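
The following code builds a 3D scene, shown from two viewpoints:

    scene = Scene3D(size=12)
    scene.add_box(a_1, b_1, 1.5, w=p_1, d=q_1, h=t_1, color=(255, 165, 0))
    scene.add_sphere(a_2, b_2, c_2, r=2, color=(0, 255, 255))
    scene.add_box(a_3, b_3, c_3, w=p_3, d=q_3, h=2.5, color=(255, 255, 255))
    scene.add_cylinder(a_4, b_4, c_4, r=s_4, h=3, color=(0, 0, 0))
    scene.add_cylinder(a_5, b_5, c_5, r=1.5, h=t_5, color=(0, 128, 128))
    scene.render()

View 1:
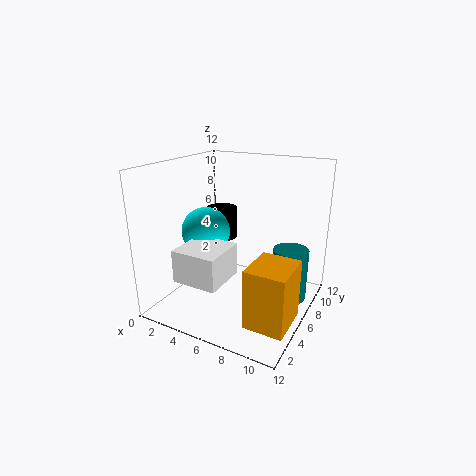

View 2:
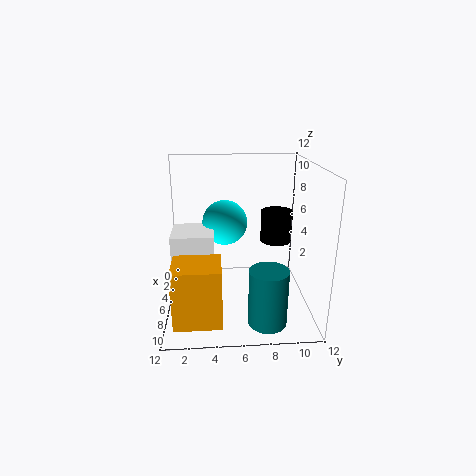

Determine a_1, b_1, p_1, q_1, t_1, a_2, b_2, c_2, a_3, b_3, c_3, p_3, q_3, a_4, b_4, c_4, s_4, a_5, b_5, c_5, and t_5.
a_1 = 9
b_1 = 1
p_1 = 3
q_1 = 3.5
t_1 = 4.5
a_2 = 3.5
b_2 = 5
c_2 = 6.5
a_3 = 3.5
b_3 = 0.5
c_3 = 4
p_3 = 3.5
q_3 = 3.5
a_4 = 2
b_4 = 10
c_4 = 4
s_4 = 1.5
a_5 = 10
b_5 = 8
c_5 = 0.5
t_5 = 4.5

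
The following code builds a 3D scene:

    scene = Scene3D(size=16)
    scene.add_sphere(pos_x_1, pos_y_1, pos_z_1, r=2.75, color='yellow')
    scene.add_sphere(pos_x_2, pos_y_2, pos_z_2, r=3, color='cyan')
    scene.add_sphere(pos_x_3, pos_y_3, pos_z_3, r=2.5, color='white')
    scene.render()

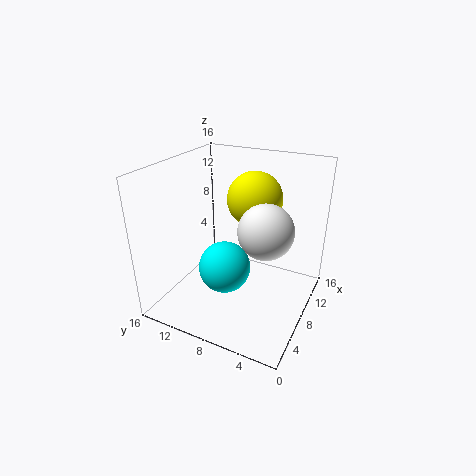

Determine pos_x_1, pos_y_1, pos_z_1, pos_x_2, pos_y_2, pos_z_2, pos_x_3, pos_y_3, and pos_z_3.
pos_x_1 = 7.25, pos_y_1 = 5.75, pos_z_1 = 13.25, pos_x_2 = 7.5, pos_y_2 = 9.5, pos_z_2 = 4, pos_x_3 = 3.5, pos_y_3 = 3, pos_z_3 = 12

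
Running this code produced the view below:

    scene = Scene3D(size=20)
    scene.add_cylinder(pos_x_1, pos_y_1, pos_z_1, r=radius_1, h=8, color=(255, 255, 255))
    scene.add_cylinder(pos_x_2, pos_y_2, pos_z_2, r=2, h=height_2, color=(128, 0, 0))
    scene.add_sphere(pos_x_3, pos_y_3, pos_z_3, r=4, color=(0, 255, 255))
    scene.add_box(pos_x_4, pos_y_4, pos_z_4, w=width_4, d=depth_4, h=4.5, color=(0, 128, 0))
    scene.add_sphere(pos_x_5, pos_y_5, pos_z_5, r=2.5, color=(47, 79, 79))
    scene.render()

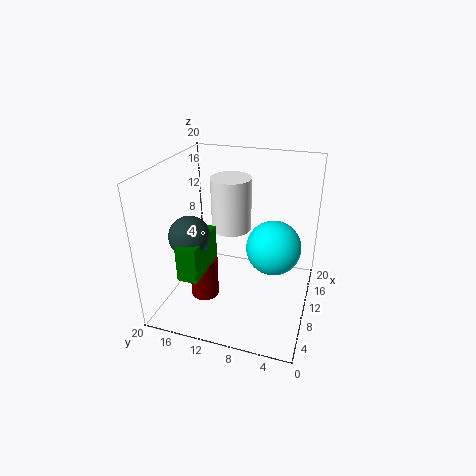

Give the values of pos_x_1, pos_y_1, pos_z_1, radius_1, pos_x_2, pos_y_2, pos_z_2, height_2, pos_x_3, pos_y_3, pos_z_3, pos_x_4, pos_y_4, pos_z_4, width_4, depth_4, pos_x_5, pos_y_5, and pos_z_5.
pos_x_1 = 14.5
pos_y_1 = 12.5
pos_z_1 = 9
radius_1 = 3
pos_x_2 = 8
pos_y_2 = 14.5
pos_z_2 = 1
height_2 = 6
pos_x_3 = 13
pos_y_3 = 5.5
pos_z_3 = 7.5
pos_x_4 = 0.5
pos_y_4 = 12
pos_z_4 = 8.5
width_4 = 6.5
depth_4 = 2.5
pos_x_5 = 3.5
pos_y_5 = 14
pos_z_5 = 13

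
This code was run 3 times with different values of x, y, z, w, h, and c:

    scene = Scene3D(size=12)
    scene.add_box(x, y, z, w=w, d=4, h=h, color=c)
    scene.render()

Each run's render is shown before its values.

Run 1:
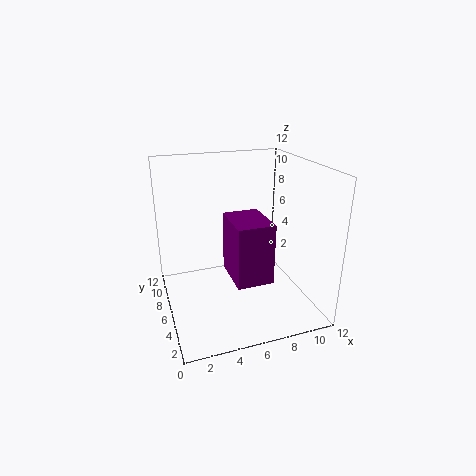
x = 5
y = 3
z = 3
w = 3
h = 5
c = 'purple'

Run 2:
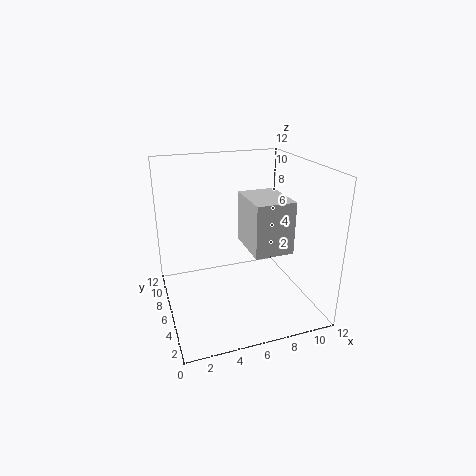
x = 6
y = 2
z = 6
w = 3
h = 4
c = 'lightgray'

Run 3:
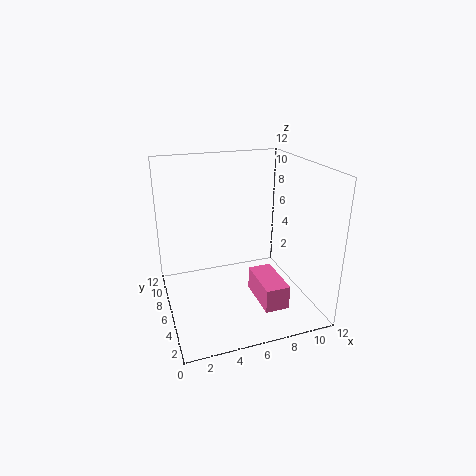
x = 7
y = 2
z = 1
w = 2
h = 2
c = 'hotpink'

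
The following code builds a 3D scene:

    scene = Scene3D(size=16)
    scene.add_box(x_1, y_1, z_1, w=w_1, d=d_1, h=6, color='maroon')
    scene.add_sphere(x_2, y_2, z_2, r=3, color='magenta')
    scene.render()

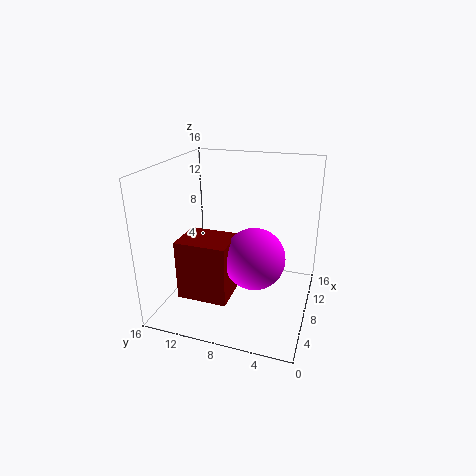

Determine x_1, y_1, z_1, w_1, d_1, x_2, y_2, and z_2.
x_1 = 1
y_1 = 7
z_1 = 4
w_1 = 4
d_1 = 5
x_2 = 4
y_2 = 5
z_2 = 8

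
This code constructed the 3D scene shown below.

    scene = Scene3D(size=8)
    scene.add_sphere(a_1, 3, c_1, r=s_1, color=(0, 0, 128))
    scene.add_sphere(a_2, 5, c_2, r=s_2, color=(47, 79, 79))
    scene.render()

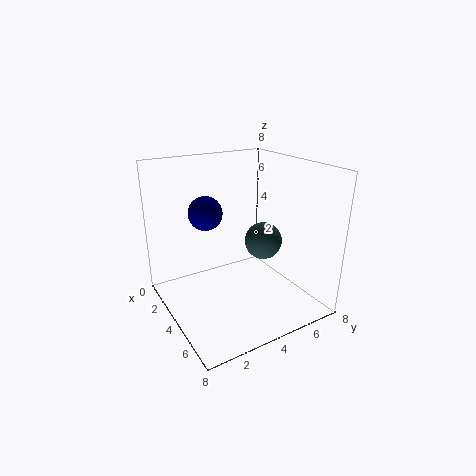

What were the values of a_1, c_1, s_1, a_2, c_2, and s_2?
a_1 = 2
c_1 = 5
s_1 = 1
a_2 = 5
c_2 = 4
s_2 = 1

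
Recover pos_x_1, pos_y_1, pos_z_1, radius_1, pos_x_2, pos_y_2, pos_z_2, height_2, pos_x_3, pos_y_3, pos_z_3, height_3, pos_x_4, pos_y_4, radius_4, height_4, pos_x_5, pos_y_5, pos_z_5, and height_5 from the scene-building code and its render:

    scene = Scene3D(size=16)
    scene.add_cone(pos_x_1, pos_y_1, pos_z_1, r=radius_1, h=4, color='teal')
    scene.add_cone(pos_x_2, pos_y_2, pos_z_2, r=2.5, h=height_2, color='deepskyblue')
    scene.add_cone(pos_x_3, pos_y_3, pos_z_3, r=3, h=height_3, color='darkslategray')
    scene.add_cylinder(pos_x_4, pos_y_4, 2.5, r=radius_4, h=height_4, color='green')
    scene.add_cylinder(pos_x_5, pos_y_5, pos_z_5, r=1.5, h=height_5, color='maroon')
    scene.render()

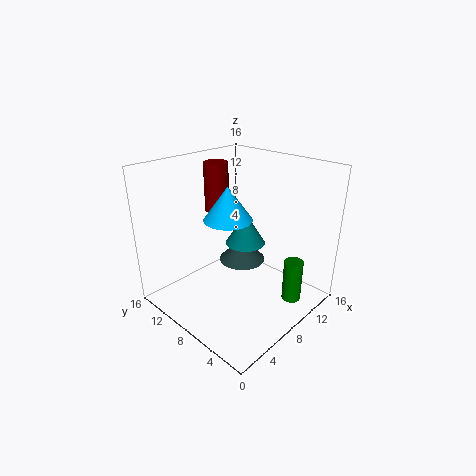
pos_x_1 = 12, pos_y_1 = 10.5, pos_z_1 = 5, radius_1 = 2.5, pos_x_2 = 6, pos_y_2 = 7.5, pos_z_2 = 11, height_2 = 3.5, pos_x_3 = 12.5, pos_y_3 = 11.5, pos_z_3 = 2, height_3 = 3, pos_x_4 = 9.5, pos_y_4 = 1.5, radius_4 = 1, height_4 = 4.5, pos_x_5 = 10.5, pos_y_5 = 14, pos_z_5 = 9, height_5 = 6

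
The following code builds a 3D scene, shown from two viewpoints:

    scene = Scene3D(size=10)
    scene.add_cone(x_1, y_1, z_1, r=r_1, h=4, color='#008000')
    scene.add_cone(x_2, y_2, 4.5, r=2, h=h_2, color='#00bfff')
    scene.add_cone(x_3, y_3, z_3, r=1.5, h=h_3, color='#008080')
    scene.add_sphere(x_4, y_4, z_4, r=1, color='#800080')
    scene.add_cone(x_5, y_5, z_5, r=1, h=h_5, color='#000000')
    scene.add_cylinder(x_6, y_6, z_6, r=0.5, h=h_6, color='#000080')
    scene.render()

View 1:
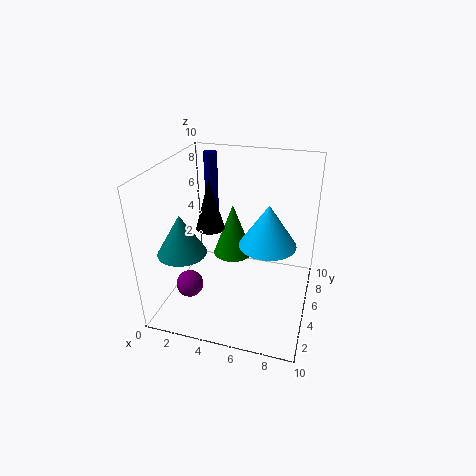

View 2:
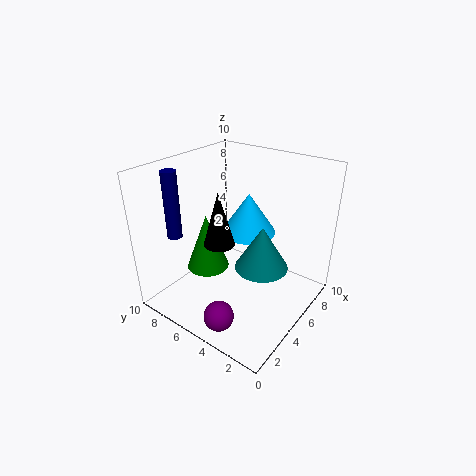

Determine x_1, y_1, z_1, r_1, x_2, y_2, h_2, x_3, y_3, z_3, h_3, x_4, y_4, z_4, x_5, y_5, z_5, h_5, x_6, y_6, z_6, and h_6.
x_1 = 4, y_1 = 7, z_1 = 2.5, r_1 = 1.5, x_2 = 7, y_2 = 5.5, h_2 = 3, x_3 = 2.5, y_3 = 1.5, z_3 = 5.5, h_3 = 2.5, x_4 = 1.5, y_4 = 4, z_4 = 1, x_5 = 3, y_5 = 5, z_5 = 5.5, h_5 = 3.5, x_6 = 2, y_6 = 8, z_6 = 5.5, h_6 = 4.5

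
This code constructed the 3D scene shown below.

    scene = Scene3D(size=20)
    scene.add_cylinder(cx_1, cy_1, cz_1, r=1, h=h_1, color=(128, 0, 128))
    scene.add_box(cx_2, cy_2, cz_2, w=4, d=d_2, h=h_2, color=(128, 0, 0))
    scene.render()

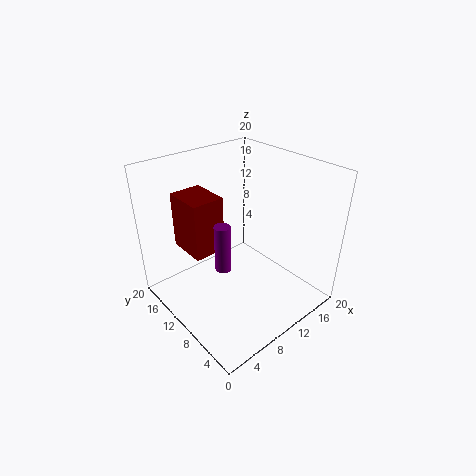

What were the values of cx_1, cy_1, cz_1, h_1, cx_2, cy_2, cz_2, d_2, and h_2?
cx_1 = 5; cy_1 = 7; cz_1 = 9; h_1 = 6; cx_2 = 2; cy_2 = 8; cz_2 = 11; d_2 = 5; h_2 = 7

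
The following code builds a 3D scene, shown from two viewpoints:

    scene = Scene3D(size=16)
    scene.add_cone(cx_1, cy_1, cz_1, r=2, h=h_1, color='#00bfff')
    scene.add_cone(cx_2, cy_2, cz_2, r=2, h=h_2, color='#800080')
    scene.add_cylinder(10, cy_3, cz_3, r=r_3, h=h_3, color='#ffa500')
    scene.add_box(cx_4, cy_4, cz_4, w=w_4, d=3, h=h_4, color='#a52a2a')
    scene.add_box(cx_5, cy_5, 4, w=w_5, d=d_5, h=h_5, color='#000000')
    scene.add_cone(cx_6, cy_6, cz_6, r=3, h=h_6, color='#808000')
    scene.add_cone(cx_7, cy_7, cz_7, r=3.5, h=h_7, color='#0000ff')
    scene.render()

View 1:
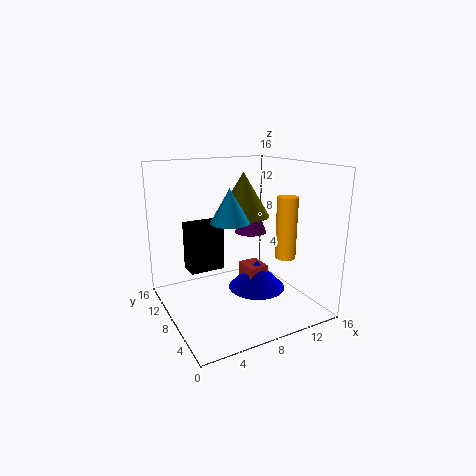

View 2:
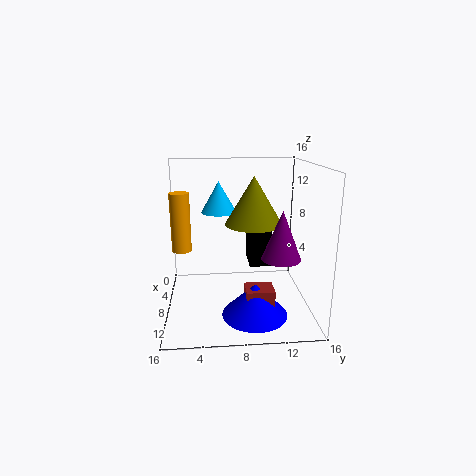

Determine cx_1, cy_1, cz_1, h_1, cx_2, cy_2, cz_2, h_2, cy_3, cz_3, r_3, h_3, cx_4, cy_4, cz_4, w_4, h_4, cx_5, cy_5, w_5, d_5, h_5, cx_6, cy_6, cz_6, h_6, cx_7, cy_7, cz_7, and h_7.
cx_1 = 6
cy_1 = 6
cz_1 = 10.5
h_1 = 3.5
cx_2 = 12
cy_2 = 12
cz_2 = 7
h_2 = 5
cy_3 = 2
cz_3 = 7.5
r_3 = 1
h_3 = 6
cx_4 = 10
cy_4 = 8.5
cz_4 = 0.5
w_4 = 2.5
h_4 = 3
cx_5 = 3
cy_5 = 9.5
w_5 = 4
d_5 = 2.5
h_5 = 5.5
cx_6 = 9.5
cy_6 = 9.5
cz_6 = 10
h_6 = 5
cx_7 = 11.5
cy_7 = 9.5
cz_7 = 0.5
h_7 = 3.5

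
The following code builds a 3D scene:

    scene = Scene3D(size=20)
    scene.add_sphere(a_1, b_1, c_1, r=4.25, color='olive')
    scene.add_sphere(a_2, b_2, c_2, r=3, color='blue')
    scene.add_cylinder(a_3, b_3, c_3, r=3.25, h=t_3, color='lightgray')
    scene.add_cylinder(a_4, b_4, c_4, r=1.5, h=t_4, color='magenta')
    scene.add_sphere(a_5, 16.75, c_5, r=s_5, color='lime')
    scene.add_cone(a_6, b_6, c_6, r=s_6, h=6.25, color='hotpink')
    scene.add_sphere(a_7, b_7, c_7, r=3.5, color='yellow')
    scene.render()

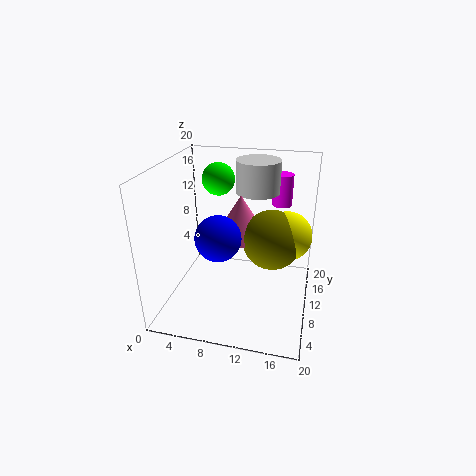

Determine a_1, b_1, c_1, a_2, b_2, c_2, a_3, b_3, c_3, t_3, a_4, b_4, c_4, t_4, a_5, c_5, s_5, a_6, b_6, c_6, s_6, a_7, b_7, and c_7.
a_1 = 14.5, b_1 = 12, c_1 = 9.25, a_2 = 8.25, b_2 = 6.5, c_2 = 11.5, a_3 = 11.5, b_3 = 16, c_3 = 14.75, t_3 = 4.75, a_4 = 15, b_4 = 17.5, c_4 = 12.5, t_4 = 4.75, a_5 = 5.25, c_5 = 16, s_5 = 2.5, a_6 = 9.75, b_6 = 12.75, c_6 = 9, s_6 = 3.75, a_7 = 16.5, b_7 = 12.75, c_7 = 9.75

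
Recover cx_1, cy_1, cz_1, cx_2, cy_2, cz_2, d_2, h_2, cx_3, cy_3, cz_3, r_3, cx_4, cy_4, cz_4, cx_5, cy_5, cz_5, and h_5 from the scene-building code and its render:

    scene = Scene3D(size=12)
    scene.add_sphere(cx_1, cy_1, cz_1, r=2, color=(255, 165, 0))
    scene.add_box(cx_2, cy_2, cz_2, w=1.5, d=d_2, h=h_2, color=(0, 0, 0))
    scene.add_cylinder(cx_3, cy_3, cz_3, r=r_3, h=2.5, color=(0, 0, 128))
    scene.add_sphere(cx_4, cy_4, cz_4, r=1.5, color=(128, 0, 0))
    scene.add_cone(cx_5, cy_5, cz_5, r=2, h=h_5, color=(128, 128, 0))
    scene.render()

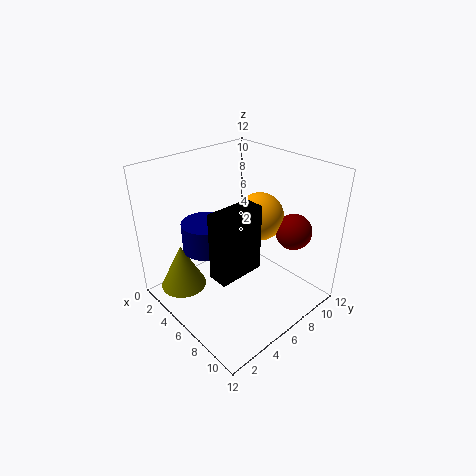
cx_1 = 6.5
cy_1 = 8
cz_1 = 7.5
cx_2 = 8
cy_2 = 1.5
cz_2 = 5.5
d_2 = 3.5
h_2 = 5
cx_3 = 3.5
cy_3 = 4.5
cz_3 = 4.5
r_3 = 2
cx_4 = 9
cy_4 = 9.5
cz_4 = 6.5
cx_5 = 2.5
cy_5 = 2.5
cz_5 = 1
h_5 = 4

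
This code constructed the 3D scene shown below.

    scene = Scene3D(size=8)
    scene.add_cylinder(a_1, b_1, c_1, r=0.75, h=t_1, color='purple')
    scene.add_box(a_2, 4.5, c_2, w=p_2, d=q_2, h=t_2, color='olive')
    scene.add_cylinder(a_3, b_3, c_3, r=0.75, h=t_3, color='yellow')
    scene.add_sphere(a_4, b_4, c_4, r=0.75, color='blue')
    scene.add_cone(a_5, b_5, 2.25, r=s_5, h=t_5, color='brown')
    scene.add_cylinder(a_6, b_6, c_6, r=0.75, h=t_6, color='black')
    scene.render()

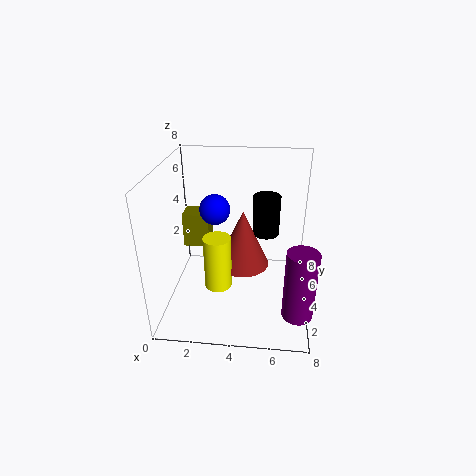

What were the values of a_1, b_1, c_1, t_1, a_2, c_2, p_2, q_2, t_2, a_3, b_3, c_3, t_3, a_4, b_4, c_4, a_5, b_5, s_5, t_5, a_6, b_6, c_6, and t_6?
a_1 = 7.25
b_1 = 0.75
c_1 = 1.75
t_1 = 3.5
a_2 = 0.75
c_2 = 3
p_2 = 1.5
q_2 = 1.25
t_2 = 2
a_3 = 3
b_3 = 3
c_3 = 1.5
t_3 = 3
a_4 = 3
b_4 = 2.75
c_4 = 6.25
a_5 = 4.25
b_5 = 4.25
s_5 = 1.5
t_5 = 3.25
a_6 = 5.5
b_6 = 4.75
c_6 = 4
t_6 = 2.25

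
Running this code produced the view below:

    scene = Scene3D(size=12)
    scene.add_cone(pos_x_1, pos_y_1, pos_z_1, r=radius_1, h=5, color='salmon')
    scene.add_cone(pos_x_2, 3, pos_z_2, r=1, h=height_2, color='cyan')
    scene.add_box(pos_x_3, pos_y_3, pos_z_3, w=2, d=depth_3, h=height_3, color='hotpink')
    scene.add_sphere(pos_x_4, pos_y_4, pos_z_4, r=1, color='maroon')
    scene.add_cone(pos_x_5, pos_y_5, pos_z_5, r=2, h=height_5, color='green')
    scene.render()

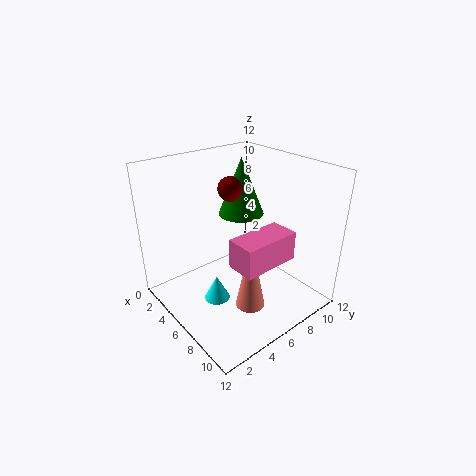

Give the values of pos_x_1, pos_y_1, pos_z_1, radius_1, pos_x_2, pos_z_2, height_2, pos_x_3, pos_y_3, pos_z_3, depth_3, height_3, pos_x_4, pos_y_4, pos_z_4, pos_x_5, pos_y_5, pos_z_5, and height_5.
pos_x_1 = 11; pos_y_1 = 3; pos_z_1 = 4; radius_1 = 1; pos_x_2 = 7; pos_z_2 = 2; height_2 = 2; pos_x_3 = 10; pos_y_3 = 2; pos_z_3 = 7; depth_3 = 4; height_3 = 2; pos_x_4 = 5; pos_y_4 = 6; pos_z_4 = 10; pos_x_5 = 4; pos_y_5 = 8; pos_z_5 = 7; height_5 = 5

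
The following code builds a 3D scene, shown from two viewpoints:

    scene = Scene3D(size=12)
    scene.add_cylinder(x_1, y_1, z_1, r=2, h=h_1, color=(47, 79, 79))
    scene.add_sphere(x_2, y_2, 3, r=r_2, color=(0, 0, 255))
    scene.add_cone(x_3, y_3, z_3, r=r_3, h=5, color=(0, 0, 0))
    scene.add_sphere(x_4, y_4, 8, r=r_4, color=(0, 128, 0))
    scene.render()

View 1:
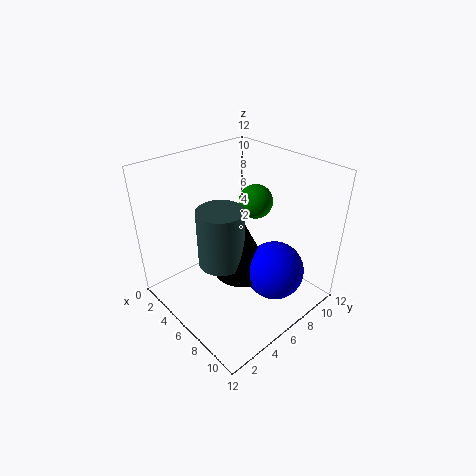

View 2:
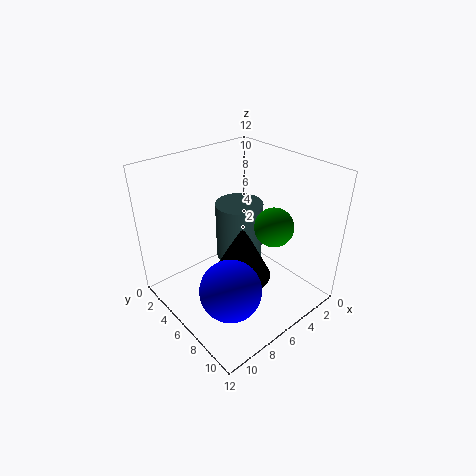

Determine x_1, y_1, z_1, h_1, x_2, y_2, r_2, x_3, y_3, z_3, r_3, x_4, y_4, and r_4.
x_1 = 5, y_1 = 5, z_1 = 3.5, h_1 = 5, x_2 = 8.5, y_2 = 8, r_2 = 2.5, x_3 = 6, y_3 = 6.5, z_3 = 2.5, r_3 = 2.5, x_4 = 5, y_4 = 9, r_4 = 1.5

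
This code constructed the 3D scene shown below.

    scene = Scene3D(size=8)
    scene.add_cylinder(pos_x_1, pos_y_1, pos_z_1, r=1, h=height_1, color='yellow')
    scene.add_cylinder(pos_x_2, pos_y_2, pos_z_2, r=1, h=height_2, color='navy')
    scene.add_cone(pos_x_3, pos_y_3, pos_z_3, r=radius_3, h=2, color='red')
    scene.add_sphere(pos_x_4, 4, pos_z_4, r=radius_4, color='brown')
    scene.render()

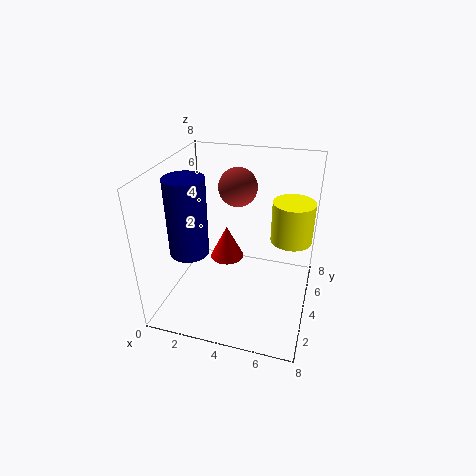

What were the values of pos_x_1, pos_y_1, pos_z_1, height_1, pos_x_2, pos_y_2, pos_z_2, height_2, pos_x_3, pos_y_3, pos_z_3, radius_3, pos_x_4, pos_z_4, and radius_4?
pos_x_1 = 7, pos_y_1 = 3, pos_z_1 = 5, height_1 = 2, pos_x_2 = 2, pos_y_2 = 2, pos_z_2 = 4, height_2 = 4, pos_x_3 = 3, pos_y_3 = 5, pos_z_3 = 2, radius_3 = 1, pos_x_4 = 4, pos_z_4 = 7, radius_4 = 1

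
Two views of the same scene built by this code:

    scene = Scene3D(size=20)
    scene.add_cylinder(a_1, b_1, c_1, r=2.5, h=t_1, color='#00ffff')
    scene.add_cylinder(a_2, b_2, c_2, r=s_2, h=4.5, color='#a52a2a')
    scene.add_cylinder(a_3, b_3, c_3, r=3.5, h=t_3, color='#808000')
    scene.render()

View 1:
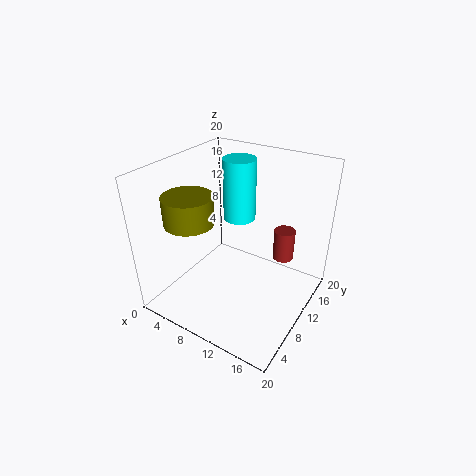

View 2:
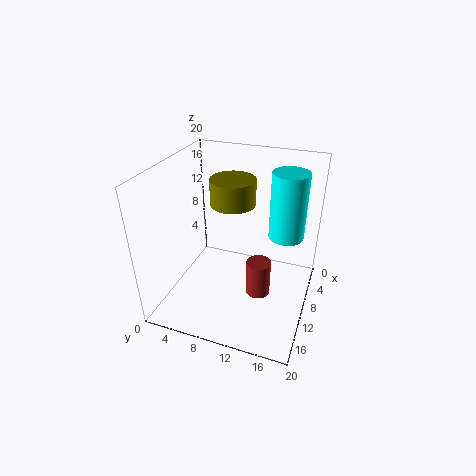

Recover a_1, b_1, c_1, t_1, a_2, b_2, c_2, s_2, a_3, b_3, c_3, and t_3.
a_1 = 6.5; b_1 = 16; c_1 = 9.5; t_1 = 9.5; a_2 = 15; b_2 = 14.5; c_2 = 6; s_2 = 1.5; a_3 = 4; b_3 = 7; c_3 = 12; t_3 = 4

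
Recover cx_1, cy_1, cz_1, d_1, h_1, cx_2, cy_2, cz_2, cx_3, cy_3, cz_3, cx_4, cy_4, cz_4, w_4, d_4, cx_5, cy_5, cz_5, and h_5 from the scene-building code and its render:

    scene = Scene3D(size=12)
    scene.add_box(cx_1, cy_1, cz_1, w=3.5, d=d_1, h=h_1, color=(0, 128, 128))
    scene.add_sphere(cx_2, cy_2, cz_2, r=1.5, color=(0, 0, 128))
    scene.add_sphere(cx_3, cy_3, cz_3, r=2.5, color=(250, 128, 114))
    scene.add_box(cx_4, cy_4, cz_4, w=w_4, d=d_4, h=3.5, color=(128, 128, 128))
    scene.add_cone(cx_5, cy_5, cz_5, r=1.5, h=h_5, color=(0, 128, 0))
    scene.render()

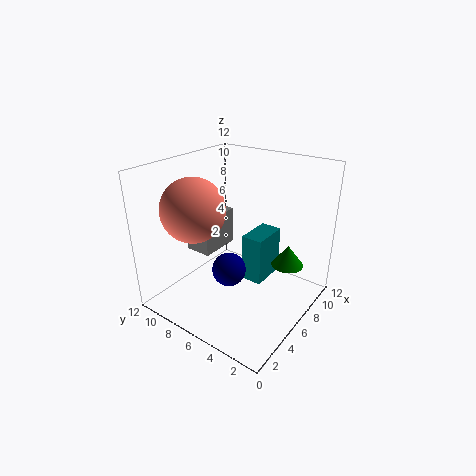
cx_1 = 8; cy_1 = 5; cz_1 = 0.5; d_1 = 2; h_1 = 4.5; cx_2 = 6; cy_2 = 7; cz_2 = 2.5; cx_3 = 3; cy_3 = 8; cz_3 = 9; cx_4 = 6; cy_4 = 9.5; cz_4 = 3; w_4 = 4; d_4 = 2.5; cx_5 = 10.5; cy_5 = 3.5; cz_5 = 2; h_5 = 2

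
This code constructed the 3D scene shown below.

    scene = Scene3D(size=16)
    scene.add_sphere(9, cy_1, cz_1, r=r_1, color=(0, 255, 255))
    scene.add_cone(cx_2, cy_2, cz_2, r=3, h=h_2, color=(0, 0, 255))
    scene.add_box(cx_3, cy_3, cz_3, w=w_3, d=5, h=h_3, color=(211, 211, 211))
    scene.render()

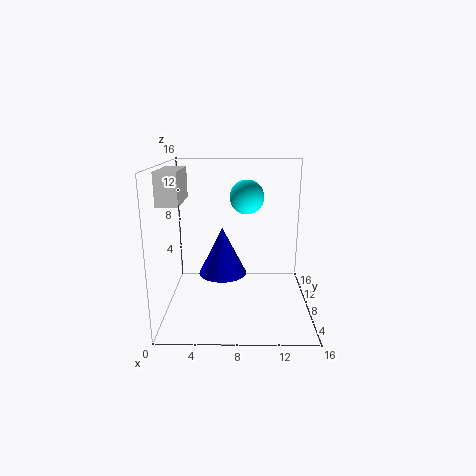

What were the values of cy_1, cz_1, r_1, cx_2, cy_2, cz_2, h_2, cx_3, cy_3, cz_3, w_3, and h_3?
cy_1 = 11; cz_1 = 12; r_1 = 2; cx_2 = 6; cy_2 = 12; cz_2 = 2; h_2 = 6; cx_3 = 1; cy_3 = 1; cz_3 = 13; w_3 = 2; h_3 = 3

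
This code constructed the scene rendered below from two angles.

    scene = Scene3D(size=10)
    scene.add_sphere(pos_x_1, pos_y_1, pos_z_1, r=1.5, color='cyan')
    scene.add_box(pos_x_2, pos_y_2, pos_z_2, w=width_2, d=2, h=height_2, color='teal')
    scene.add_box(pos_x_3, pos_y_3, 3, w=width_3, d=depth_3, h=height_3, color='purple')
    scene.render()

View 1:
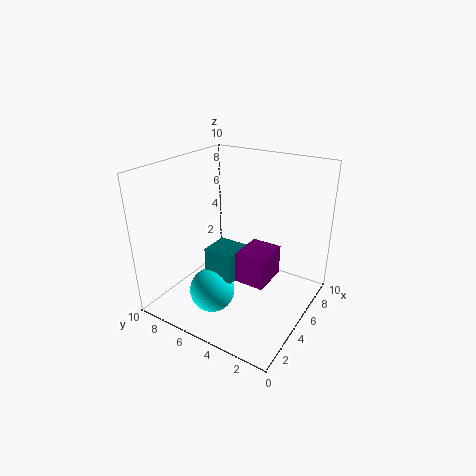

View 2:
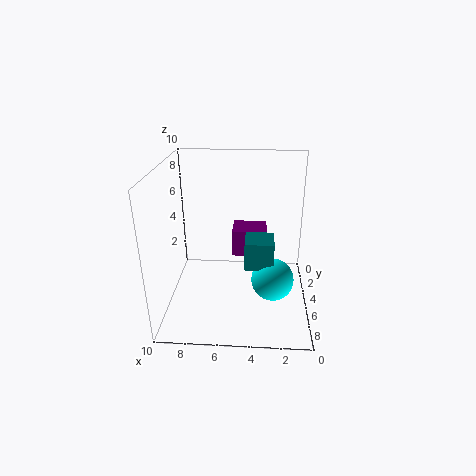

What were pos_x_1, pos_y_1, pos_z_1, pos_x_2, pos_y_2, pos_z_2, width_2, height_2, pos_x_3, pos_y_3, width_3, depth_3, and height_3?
pos_x_1 = 2.5, pos_y_1 = 5.5, pos_z_1 = 2, pos_x_2 = 2.5, pos_y_2 = 4, pos_z_2 = 3, width_2 = 2, height_2 = 2, pos_x_3 = 3, pos_y_3 = 2, width_3 = 2.5, depth_3 = 2, height_3 = 2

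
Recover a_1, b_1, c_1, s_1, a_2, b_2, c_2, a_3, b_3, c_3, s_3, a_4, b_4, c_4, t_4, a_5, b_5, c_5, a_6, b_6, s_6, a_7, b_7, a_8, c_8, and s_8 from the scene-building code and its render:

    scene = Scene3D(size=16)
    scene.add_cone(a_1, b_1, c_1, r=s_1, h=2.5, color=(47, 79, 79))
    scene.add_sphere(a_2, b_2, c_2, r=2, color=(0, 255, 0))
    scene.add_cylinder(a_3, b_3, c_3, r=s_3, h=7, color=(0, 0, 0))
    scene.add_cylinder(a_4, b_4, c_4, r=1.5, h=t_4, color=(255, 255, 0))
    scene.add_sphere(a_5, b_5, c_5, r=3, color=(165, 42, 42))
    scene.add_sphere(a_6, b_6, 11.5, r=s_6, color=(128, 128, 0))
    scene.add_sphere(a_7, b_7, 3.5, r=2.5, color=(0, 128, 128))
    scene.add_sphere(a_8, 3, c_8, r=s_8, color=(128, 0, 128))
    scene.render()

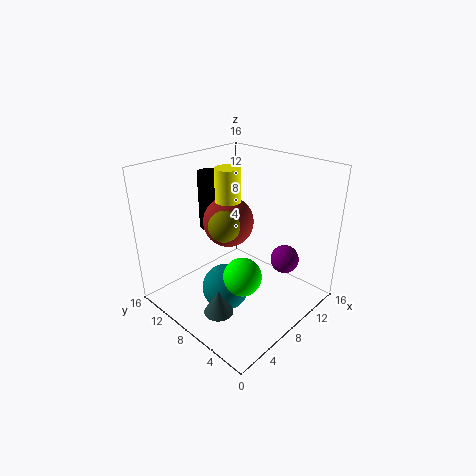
a_1 = 2.5, b_1 = 5.5, c_1 = 2.5, s_1 = 1.5, a_2 = 5.5, b_2 = 5, c_2 = 5.5, a_3 = 9.5, b_3 = 14, c_3 = 7, s_3 = 1.5, a_4 = 9.5, b_4 = 11, c_4 = 9.5, t_4 = 5.5, a_5 = 9.5, b_5 = 11, c_5 = 8.5, a_6 = 4, b_6 = 6, s_6 = 1.5, a_7 = 5, b_7 = 7, a_8 = 10, c_8 = 6.5, s_8 = 1.5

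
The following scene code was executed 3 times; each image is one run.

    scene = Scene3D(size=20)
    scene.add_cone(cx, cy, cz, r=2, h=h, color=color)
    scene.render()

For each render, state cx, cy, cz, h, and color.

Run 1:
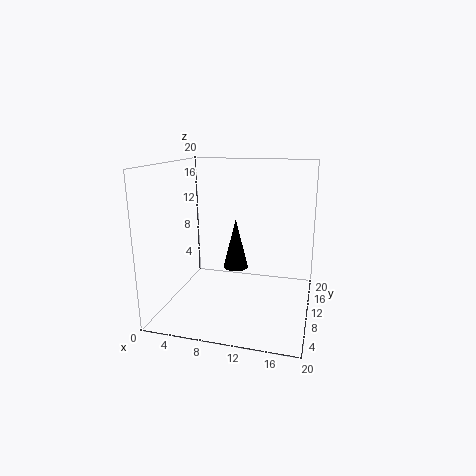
cx = 8; cy = 16; cz = 3; h = 8; color = 'black'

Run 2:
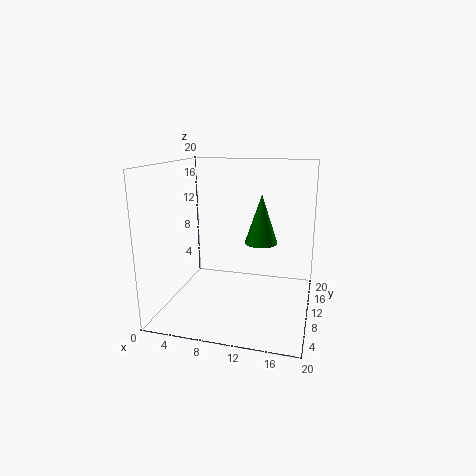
cx = 14; cy = 6; cz = 11; h = 6; color = 'green'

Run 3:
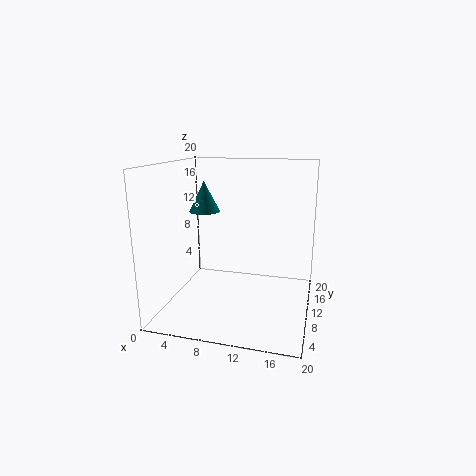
cx = 6; cy = 8; cz = 14; h = 4; color = 'teal'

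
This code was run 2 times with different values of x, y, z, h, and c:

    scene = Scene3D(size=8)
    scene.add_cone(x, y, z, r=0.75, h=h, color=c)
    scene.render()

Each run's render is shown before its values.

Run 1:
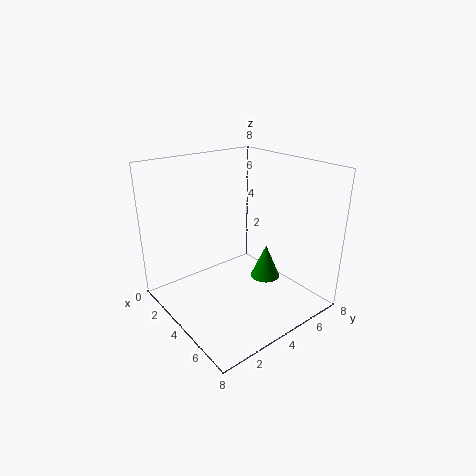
x = 6, y = 4.25, z = 2.5, h = 1.75, c = 'green'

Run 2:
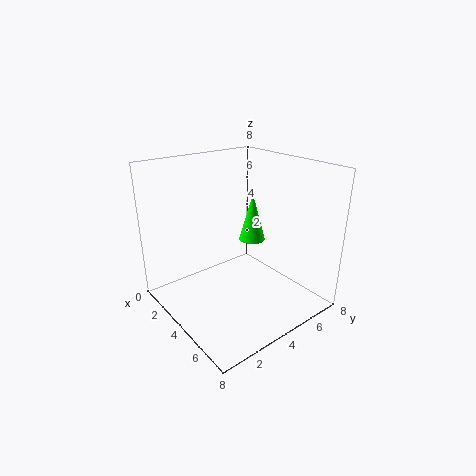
x = 3.75, y = 5.25, z = 3.5, h = 2.75, c = 'lime'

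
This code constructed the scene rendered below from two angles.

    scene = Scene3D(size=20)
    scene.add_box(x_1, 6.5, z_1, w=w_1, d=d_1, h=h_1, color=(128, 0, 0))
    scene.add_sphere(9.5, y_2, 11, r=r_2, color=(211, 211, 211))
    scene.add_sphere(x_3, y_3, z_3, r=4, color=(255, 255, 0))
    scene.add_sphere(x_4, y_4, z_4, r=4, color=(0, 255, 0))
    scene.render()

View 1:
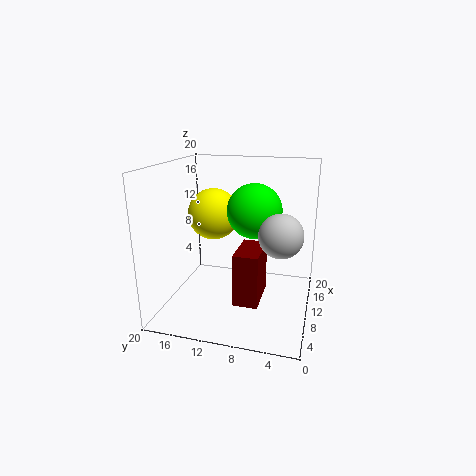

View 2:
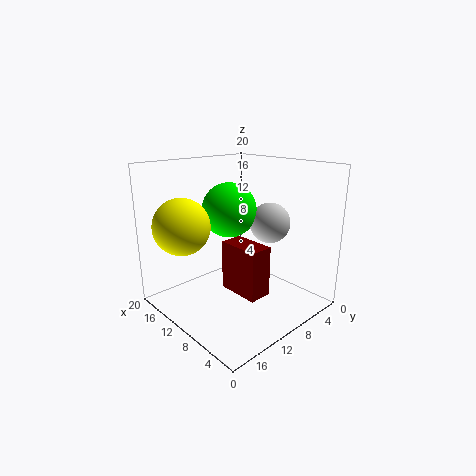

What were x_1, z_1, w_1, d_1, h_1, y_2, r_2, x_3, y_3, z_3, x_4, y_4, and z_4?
x_1 = 7
z_1 = 1
w_1 = 6.5
d_1 = 3.5
h_1 = 7.5
y_2 = 4
r_2 = 3
x_3 = 15.5
y_3 = 15.5
z_3 = 11.5
x_4 = 13.5
y_4 = 8.5
z_4 = 13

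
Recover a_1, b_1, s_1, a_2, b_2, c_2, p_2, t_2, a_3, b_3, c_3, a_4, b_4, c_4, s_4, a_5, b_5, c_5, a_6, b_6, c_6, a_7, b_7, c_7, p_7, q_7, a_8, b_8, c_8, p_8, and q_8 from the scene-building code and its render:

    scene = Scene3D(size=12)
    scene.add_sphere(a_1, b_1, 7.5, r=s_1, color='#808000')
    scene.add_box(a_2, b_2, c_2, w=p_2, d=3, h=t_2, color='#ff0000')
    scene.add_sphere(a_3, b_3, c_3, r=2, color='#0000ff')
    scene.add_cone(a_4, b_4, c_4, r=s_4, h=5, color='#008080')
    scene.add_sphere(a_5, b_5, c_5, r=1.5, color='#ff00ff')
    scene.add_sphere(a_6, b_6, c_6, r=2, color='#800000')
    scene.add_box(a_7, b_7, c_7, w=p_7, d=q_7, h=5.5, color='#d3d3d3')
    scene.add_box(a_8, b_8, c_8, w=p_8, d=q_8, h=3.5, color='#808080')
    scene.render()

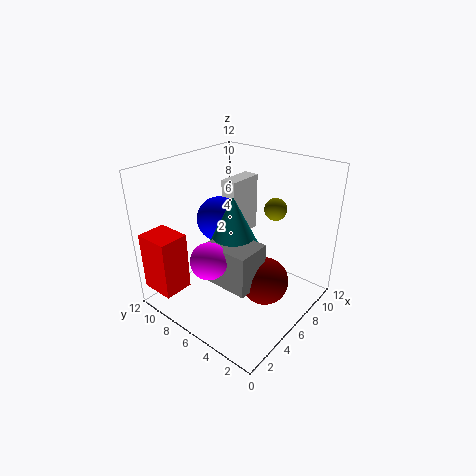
a_1 = 10; b_1 = 5; s_1 = 1; a_2 = 0.5; b_2 = 9; c_2 = 1.5; p_2 = 2.5; t_2 = 5; a_3 = 7; b_3 = 9; c_3 = 6.5; a_4 = 6; b_4 = 6.5; c_4 = 4.5; s_4 = 2.5; a_5 = 3; b_5 = 6.5; c_5 = 5; a_6 = 6.5; b_6 = 3.5; c_6 = 2.5; a_7 = 8.5; b_7 = 8.5; c_7 = 4; p_7 = 3.5; q_7 = 1.5; a_8 = 3.5; b_8 = 3.5; c_8 = 2.5; p_8 = 3; q_8 = 4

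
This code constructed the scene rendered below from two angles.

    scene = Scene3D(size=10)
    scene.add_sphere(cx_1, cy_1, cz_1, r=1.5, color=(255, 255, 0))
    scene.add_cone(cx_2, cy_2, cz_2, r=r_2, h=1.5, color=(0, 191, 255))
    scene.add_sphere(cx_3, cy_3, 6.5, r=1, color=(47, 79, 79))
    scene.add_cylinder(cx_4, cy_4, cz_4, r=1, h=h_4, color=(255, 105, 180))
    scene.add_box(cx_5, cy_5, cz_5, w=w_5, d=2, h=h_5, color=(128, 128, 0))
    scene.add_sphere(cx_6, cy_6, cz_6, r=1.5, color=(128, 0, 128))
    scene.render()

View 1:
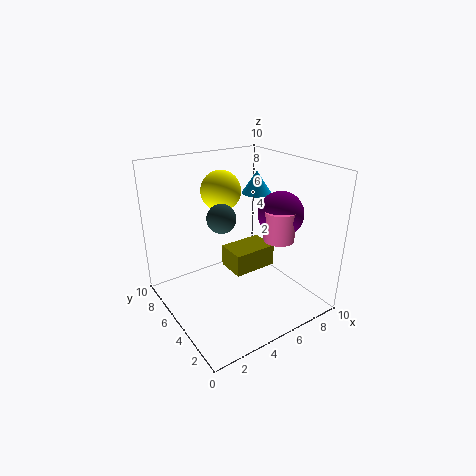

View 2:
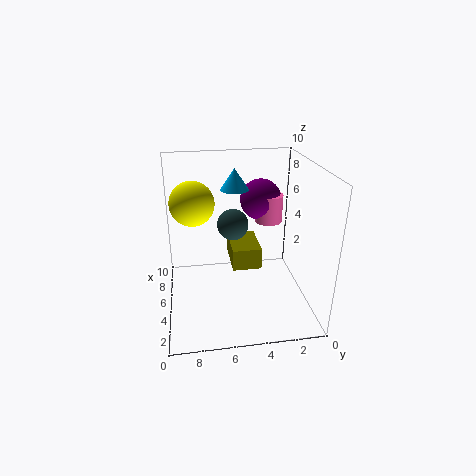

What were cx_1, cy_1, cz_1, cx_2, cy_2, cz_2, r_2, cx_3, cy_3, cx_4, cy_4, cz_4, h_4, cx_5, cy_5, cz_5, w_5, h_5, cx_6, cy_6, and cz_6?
cx_1 = 5.5
cy_1 = 8
cz_1 = 7.5
cx_2 = 6.5
cy_2 = 5
cz_2 = 8
r_2 = 1
cx_3 = 4
cy_3 = 5.5
cx_4 = 6.5
cy_4 = 2.5
cz_4 = 5.5
h_4 = 2
cx_5 = 4
cy_5 = 3.5
cz_5 = 3
w_5 = 3
h_5 = 1.5
cx_6 = 7
cy_6 = 3
cz_6 = 7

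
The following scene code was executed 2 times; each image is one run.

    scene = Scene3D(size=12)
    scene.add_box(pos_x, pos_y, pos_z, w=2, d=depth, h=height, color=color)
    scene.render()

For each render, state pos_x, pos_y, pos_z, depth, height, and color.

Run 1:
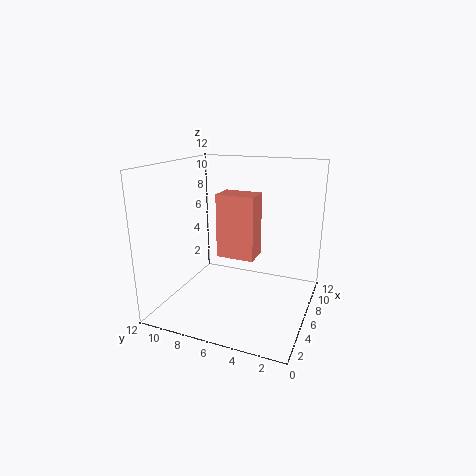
pos_x = 4; pos_y = 4; pos_z = 5; depth = 3; height = 5; color = 'salmon'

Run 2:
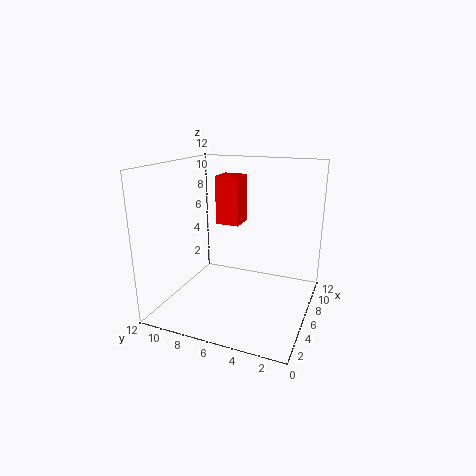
pos_x = 6; pos_y = 6; pos_z = 7; depth = 2; height = 4; color = 'red'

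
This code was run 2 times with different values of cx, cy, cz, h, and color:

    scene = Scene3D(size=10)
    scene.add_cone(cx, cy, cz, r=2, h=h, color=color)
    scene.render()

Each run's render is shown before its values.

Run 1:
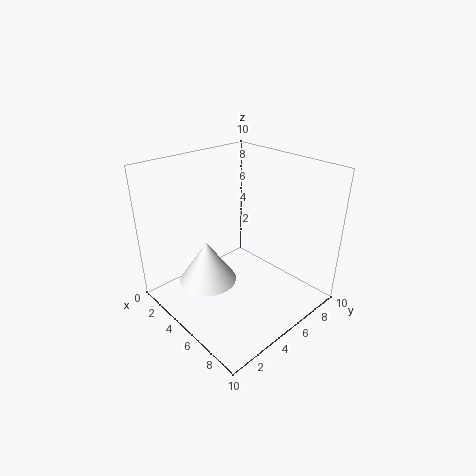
cx = 4, cy = 3, cz = 2, h = 3, color = 'white'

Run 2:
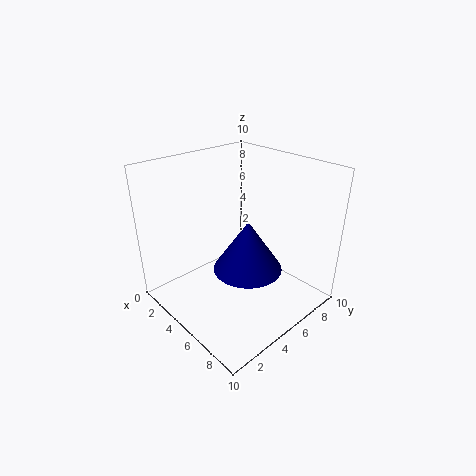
cx = 8, cy = 3, cz = 5, h = 3, color = 'navy'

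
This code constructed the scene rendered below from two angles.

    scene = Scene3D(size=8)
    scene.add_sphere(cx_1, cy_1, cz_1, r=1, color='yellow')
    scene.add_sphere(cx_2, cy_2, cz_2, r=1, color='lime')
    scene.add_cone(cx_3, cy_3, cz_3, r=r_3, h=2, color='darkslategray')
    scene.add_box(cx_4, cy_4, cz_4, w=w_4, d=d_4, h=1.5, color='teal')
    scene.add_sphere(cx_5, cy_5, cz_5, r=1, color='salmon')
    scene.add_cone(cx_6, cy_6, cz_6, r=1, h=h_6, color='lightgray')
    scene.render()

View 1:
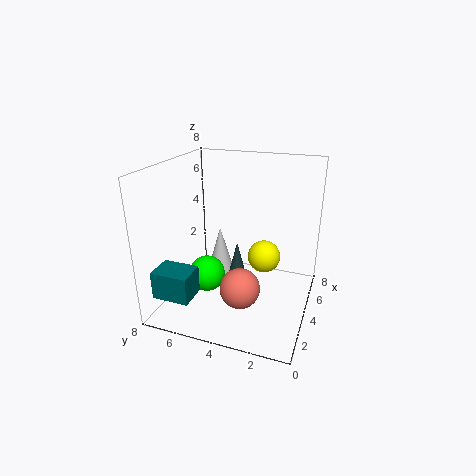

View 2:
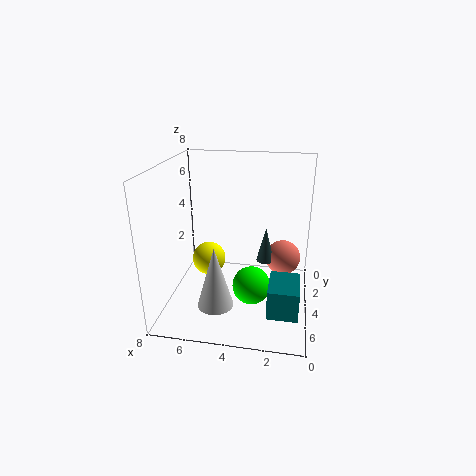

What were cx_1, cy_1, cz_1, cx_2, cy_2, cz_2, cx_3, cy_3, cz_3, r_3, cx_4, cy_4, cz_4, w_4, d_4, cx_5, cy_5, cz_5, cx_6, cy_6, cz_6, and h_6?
cx_1 = 6; cy_1 = 3; cz_1 = 2; cx_2 = 3; cy_2 = 5.5; cz_2 = 2; cx_3 = 2.5; cy_3 = 3.5; cz_3 = 2.5; r_3 = 0.5; cx_4 = 0.5; cy_4 = 5.5; cz_4 = 1.5; w_4 = 1.5; d_4 = 2; cx_5 = 1.5; cy_5 = 3; cz_5 = 2.5; cx_6 = 5; cy_6 = 5.5; cz_6 = 0.5; h_6 = 3.5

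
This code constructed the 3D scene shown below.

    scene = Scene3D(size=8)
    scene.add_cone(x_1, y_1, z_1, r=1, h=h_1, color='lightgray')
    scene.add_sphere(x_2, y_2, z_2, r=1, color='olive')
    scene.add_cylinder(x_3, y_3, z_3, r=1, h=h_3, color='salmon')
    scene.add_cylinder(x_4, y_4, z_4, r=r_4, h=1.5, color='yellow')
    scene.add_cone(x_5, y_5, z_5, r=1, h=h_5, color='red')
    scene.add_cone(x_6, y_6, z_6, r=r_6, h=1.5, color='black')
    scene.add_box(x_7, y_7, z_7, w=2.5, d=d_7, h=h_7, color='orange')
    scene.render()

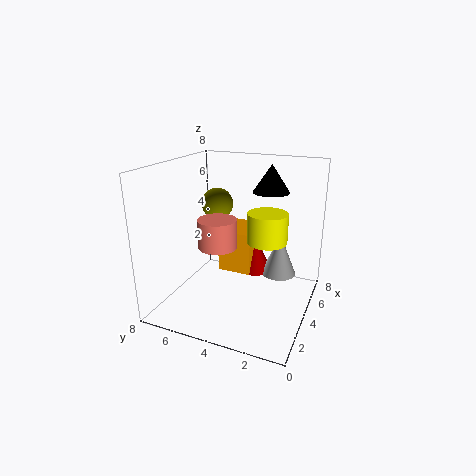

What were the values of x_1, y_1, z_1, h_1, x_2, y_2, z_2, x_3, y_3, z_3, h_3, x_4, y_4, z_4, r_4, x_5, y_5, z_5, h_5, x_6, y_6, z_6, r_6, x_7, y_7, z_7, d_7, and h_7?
x_1 = 5.5
y_1 = 2
z_1 = 1.5
h_1 = 2.5
x_2 = 6.5
y_2 = 6.5
z_2 = 5
x_3 = 2.5
y_3 = 4.5
z_3 = 4
h_3 = 1.5
x_4 = 3
y_4 = 2
z_4 = 4.5
r_4 = 1
x_5 = 5.5
y_5 = 3.5
z_5 = 1.5
h_5 = 2
x_6 = 5
y_6 = 2.5
z_6 = 6.5
r_6 = 1
x_7 = 4.5
y_7 = 3.5
z_7 = 1.5
d_7 = 2
h_7 = 2.5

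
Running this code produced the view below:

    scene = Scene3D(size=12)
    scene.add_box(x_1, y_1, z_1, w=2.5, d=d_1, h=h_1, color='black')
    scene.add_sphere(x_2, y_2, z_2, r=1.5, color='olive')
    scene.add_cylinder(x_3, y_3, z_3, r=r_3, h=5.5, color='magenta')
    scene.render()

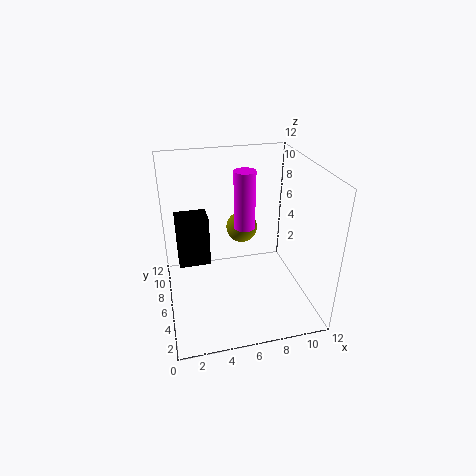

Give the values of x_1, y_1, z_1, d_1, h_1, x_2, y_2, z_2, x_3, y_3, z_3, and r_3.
x_1 = 1, y_1 = 5, z_1 = 4.5, d_1 = 2, h_1 = 4, x_2 = 7.5, y_2 = 10.5, z_2 = 4.5, x_3 = 7.5, y_3 = 9.5, z_3 = 5, r_3 = 1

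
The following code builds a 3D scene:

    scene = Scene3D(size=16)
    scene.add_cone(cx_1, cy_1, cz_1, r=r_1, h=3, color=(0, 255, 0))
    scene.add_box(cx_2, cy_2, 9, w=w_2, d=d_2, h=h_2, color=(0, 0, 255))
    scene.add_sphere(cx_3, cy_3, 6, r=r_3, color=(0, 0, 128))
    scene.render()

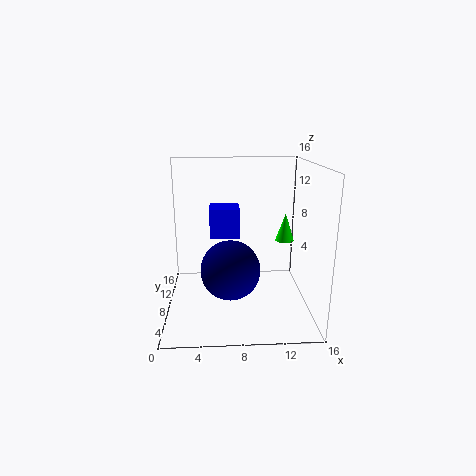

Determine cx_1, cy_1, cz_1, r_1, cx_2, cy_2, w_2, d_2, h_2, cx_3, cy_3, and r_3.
cx_1 = 13, cy_1 = 7, cz_1 = 8, r_1 = 1, cx_2 = 5, cy_2 = 5, w_2 = 3, d_2 = 3, h_2 = 3, cx_3 = 7, cy_3 = 4, r_3 = 3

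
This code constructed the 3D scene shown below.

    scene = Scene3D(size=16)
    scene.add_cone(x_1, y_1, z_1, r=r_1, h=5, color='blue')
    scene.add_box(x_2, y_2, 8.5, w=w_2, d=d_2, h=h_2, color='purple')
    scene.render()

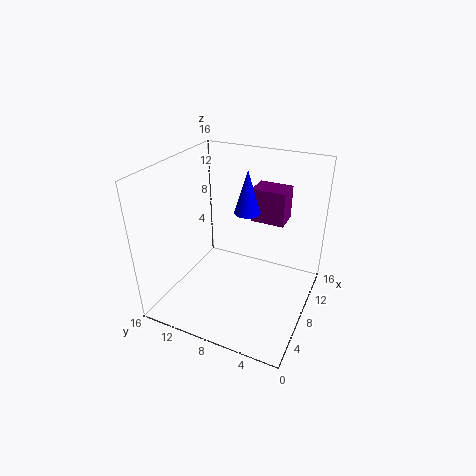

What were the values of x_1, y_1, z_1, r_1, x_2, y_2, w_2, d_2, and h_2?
x_1 = 10.5; y_1 = 8; z_1 = 10; r_1 = 1.5; x_2 = 11.5; y_2 = 4; w_2 = 3; d_2 = 4; h_2 = 4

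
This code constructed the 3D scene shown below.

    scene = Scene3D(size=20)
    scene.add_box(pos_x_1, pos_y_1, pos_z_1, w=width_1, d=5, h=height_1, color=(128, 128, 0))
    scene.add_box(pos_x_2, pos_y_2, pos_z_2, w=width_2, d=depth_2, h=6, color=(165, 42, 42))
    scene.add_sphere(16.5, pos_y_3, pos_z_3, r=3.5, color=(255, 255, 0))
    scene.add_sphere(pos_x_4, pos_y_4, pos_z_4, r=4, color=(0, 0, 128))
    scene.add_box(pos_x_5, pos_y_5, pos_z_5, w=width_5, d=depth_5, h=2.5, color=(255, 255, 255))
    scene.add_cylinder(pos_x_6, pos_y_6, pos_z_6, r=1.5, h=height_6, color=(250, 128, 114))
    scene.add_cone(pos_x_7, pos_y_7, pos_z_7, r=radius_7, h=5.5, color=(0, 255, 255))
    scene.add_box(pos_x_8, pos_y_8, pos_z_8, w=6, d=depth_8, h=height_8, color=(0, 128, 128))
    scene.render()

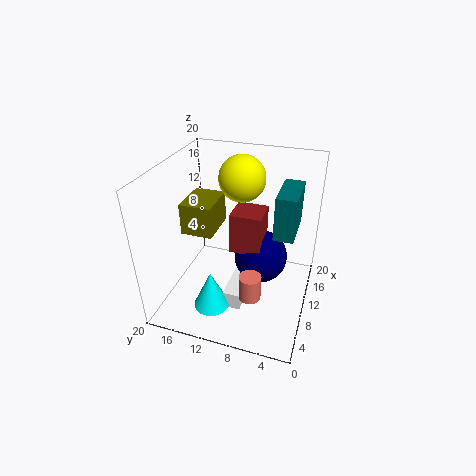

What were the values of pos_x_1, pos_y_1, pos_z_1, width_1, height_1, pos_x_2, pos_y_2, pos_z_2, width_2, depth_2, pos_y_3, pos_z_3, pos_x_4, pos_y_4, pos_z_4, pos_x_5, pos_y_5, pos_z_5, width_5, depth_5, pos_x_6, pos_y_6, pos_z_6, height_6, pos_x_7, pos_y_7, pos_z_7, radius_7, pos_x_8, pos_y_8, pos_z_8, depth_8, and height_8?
pos_x_1 = 12, pos_y_1 = 15, pos_z_1 = 7.5, width_1 = 6.5, height_1 = 5, pos_x_2 = 10.5, pos_y_2 = 7, pos_z_2 = 7, width_2 = 4.5, depth_2 = 4.5, pos_y_3 = 11.5, pos_z_3 = 16, pos_x_4 = 13.5, pos_y_4 = 7.5, pos_z_4 = 5, pos_x_5 = 6, pos_y_5 = 8.5, pos_z_5 = 0.5, width_5 = 6, depth_5 = 2.5, pos_x_6 = 6, pos_y_6 = 7, pos_z_6 = 3.5, height_6 = 3.5, pos_x_7 = 5.5, pos_y_7 = 12.5, pos_z_7 = 1, radius_7 = 2.5, pos_x_8 = 6.5, pos_y_8 = 2, pos_z_8 = 13, depth_8 = 2.5, height_8 = 5.5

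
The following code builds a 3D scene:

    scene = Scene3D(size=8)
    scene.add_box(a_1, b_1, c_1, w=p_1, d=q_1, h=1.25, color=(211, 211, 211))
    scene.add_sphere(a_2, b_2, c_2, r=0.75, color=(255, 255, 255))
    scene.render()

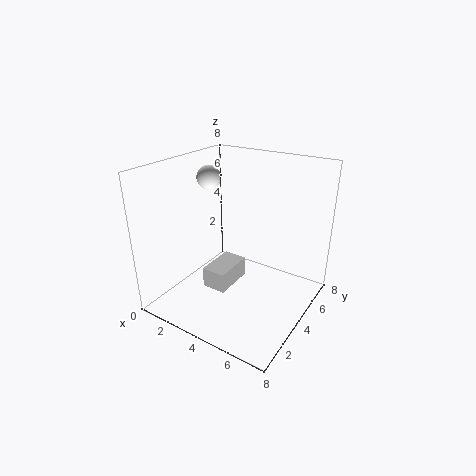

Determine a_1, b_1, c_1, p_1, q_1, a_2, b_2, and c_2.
a_1 = 1.75
b_1 = 3.5
c_1 = 0.25
p_1 = 1.5
q_1 = 2.5
a_2 = 0.75
b_2 = 5.75
c_2 = 6.5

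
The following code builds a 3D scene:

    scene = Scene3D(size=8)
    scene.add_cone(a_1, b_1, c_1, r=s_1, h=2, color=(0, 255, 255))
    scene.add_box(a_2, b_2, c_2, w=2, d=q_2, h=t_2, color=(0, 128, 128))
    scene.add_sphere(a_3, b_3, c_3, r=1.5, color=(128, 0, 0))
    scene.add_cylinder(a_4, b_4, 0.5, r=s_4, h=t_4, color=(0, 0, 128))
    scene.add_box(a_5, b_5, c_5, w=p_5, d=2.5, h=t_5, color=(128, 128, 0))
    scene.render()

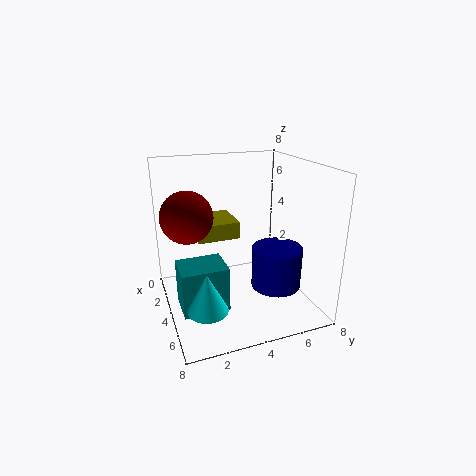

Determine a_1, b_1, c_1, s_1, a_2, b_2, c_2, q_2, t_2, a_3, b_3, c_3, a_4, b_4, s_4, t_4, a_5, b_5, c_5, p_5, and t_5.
a_1 = 6.5; b_1 = 1.5; c_1 = 1.5; s_1 = 1; a_2 = 3.5; b_2 = 0.5; c_2 = 0.5; q_2 = 2.5; t_2 = 2.5; a_3 = 2.5; b_3 = 1.5; c_3 = 5; a_4 = 4; b_4 = 6.5; s_4 = 1.5; t_4 = 2.5; a_5 = 0.5; b_5 = 2; c_5 = 3.5; p_5 = 2.5; t_5 = 1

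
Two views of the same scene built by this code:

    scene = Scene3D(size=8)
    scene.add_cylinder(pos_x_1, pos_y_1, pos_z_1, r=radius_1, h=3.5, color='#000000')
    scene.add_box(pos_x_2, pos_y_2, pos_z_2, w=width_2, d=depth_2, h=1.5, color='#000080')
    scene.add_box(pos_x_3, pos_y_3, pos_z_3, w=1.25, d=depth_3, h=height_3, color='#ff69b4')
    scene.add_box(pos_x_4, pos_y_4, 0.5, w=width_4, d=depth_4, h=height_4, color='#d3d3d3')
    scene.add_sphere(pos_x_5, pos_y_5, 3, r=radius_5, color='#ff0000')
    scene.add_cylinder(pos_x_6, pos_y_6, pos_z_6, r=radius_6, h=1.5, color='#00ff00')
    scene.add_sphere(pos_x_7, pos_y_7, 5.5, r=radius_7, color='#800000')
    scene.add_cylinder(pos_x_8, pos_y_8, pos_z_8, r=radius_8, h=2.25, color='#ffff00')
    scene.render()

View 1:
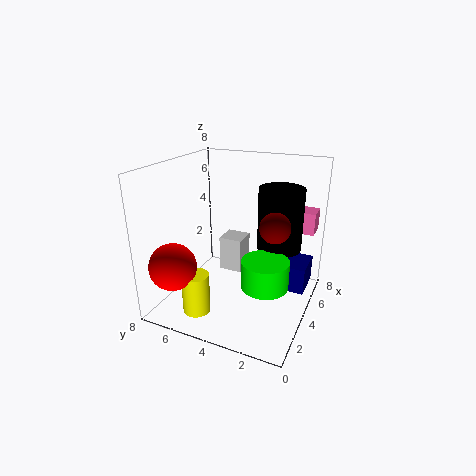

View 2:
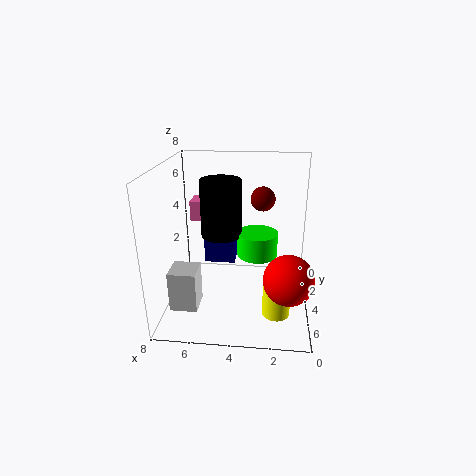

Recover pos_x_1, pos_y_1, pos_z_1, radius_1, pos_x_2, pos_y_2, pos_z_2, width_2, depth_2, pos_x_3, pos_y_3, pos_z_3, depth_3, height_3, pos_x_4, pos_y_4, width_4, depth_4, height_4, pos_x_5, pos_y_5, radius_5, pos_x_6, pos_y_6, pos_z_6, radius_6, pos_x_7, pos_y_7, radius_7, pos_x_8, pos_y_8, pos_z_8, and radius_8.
pos_x_1 = 5.25
pos_y_1 = 2
pos_z_1 = 3.25
radius_1 = 1.25
pos_x_2 = 4.5
pos_y_2 = 0.25
pos_z_2 = 1
width_2 = 2
depth_2 = 1.25
pos_x_3 = 6
pos_y_3 = 0.25
pos_z_3 = 4
depth_3 = 1.5
height_3 = 1.25
pos_x_4 = 6
pos_y_4 = 4.75
width_4 = 1.5
depth_4 = 1.5
height_4 = 2.25
pos_x_5 = 1.25
pos_y_5 = 6.5
radius_5 = 1.25
pos_x_6 = 3
pos_y_6 = 2
pos_z_6 = 2
radius_6 = 1.25
pos_x_7 = 2.75
pos_y_7 = 1.5
radius_7 = 0.75
pos_x_8 = 1.75
pos_y_8 = 5.5
pos_z_8 = 0.25
radius_8 = 0.75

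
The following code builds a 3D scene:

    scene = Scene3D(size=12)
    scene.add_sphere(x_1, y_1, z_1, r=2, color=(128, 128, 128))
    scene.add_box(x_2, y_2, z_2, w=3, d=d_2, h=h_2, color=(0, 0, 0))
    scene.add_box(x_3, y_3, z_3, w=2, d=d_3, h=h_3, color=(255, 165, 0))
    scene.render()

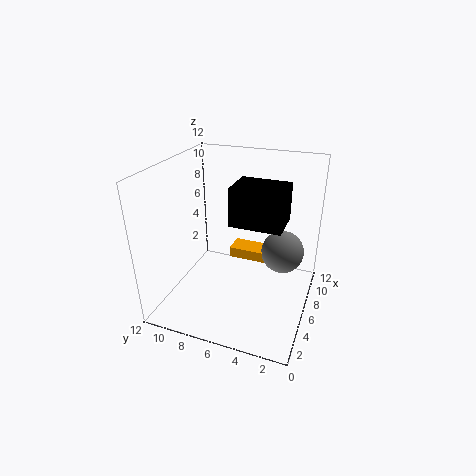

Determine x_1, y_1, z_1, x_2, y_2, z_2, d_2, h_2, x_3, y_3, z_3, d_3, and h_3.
x_1 = 10
y_1 = 3
z_1 = 3
x_2 = 4
y_2 = 2
z_2 = 8
d_2 = 4
h_2 = 3
x_3 = 9
y_3 = 4
z_3 = 2
d_3 = 4
h_3 = 1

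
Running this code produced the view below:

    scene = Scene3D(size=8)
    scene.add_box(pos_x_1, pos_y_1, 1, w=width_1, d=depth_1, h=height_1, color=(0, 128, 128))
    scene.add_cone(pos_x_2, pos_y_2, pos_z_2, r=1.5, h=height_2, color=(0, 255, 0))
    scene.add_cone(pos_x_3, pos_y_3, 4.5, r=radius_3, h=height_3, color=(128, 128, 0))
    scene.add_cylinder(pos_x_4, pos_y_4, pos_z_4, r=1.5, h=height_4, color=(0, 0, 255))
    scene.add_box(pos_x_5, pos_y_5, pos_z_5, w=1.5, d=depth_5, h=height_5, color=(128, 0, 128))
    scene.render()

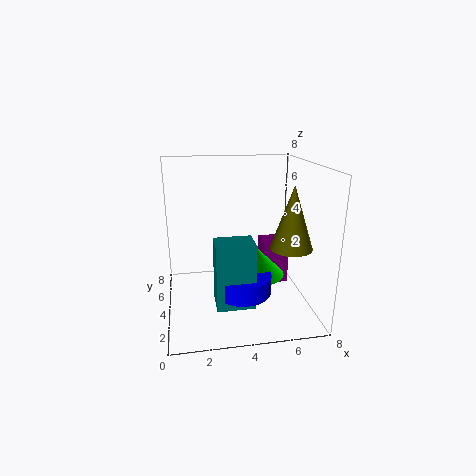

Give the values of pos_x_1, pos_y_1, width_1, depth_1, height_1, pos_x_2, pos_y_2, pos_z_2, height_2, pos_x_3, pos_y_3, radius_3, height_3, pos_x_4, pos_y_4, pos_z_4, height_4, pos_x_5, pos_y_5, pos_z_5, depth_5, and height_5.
pos_x_1 = 2.5; pos_y_1 = 1.5; width_1 = 2; depth_1 = 1.5; height_1 = 3.5; pos_x_2 = 5; pos_y_2 = 3.5; pos_z_2 = 2; height_2 = 1.5; pos_x_3 = 6; pos_y_3 = 1; radius_3 = 1; height_3 = 3; pos_x_4 = 4; pos_y_4 = 2.5; pos_z_4 = 1.5; height_4 = 1; pos_x_5 = 5.5; pos_y_5 = 4; pos_z_5 = 1; depth_5 = 1.5; height_5 = 2.5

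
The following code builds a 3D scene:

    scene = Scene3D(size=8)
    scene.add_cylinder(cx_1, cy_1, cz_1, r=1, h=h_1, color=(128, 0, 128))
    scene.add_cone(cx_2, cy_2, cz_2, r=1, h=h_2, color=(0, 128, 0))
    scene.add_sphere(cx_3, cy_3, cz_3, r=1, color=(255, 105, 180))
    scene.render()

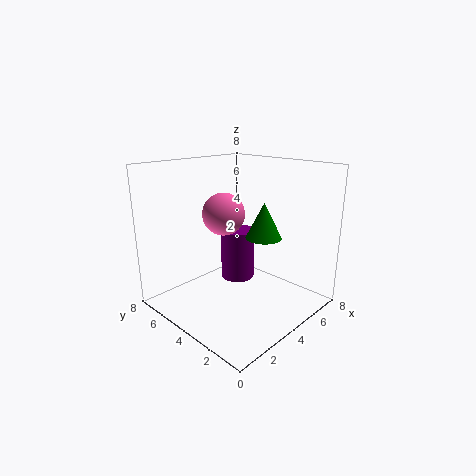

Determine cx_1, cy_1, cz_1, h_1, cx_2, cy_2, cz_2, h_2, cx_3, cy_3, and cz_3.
cx_1 = 5, cy_1 = 5, cz_1 = 1, h_1 = 3, cx_2 = 5, cy_2 = 3, cz_2 = 4, h_2 = 2, cx_3 = 2, cy_3 = 3, cz_3 = 6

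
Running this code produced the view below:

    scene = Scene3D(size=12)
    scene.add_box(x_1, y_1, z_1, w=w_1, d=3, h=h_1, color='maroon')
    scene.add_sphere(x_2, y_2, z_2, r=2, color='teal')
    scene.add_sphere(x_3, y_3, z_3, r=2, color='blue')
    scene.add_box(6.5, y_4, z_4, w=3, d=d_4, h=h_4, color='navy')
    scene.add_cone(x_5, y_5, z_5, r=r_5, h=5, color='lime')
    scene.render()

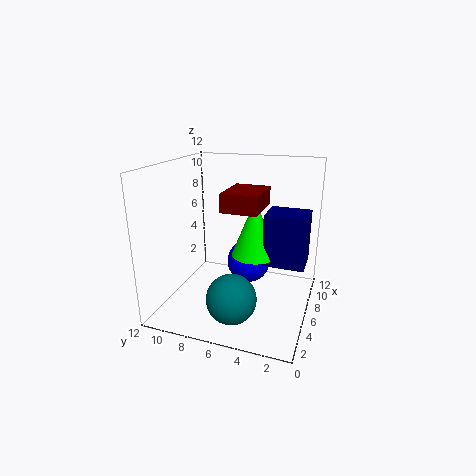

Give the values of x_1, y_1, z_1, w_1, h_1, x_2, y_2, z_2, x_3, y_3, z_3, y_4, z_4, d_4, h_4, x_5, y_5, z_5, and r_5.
x_1 = 4.5, y_1 = 4, z_1 = 8.5, w_1 = 4, h_1 = 1.5, x_2 = 3, y_2 = 5.5, z_2 = 2, x_3 = 9, y_3 = 6, z_3 = 2.5, y_4 = 0.5, z_4 = 3.5, d_4 = 3.5, h_4 = 4.5, x_5 = 7.5, y_5 = 5, z_5 = 4, r_5 = 2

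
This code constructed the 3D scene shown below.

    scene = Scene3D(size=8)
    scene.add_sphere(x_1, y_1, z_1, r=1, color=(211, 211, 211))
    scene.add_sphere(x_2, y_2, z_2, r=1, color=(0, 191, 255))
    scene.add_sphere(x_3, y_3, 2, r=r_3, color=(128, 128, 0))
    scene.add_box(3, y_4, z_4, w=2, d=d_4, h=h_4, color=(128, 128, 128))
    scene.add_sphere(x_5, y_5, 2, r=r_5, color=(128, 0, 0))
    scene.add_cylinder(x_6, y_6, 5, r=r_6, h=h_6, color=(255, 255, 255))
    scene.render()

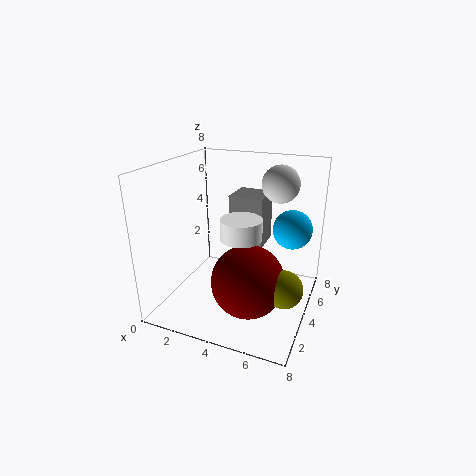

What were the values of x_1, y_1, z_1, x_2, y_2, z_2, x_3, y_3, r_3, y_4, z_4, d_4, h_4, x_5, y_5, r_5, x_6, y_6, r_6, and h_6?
x_1 = 6; y_1 = 5; z_1 = 7; x_2 = 7; y_2 = 4; z_2 = 5; x_3 = 7; y_3 = 3; r_3 = 1; y_4 = 5; z_4 = 3; d_4 = 2; h_4 = 3; x_5 = 5; y_5 = 3; r_5 = 2; x_6 = 5; y_6 = 2; r_6 = 1; h_6 = 1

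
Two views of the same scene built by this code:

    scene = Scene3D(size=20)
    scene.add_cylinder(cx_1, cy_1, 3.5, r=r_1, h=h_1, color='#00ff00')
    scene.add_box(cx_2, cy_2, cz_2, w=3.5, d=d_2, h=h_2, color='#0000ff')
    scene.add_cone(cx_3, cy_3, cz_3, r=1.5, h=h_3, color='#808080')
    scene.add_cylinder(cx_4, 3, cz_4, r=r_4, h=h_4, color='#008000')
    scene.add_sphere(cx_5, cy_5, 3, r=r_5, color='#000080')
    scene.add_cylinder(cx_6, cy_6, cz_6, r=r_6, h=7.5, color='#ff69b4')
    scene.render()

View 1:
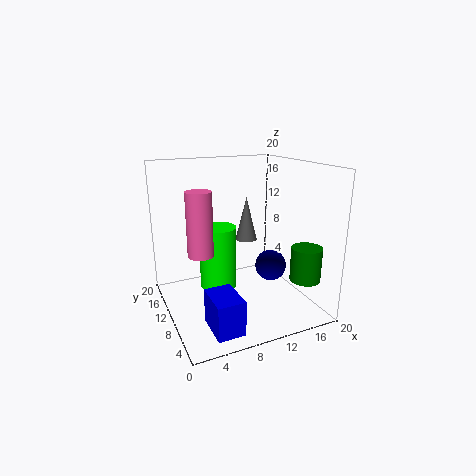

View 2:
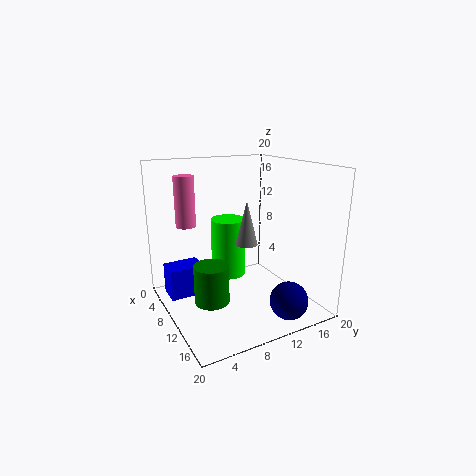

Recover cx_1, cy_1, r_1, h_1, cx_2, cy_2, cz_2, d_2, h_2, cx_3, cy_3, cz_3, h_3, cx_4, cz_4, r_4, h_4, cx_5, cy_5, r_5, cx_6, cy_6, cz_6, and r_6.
cx_1 = 7
cy_1 = 10
r_1 = 2.5
h_1 = 8.5
cx_2 = 3.5
cy_2 = 1
cz_2 = 1
d_2 = 5
h_2 = 4.5
cx_3 = 11.5
cy_3 = 10.5
cz_3 = 9.5
h_3 = 6
cx_4 = 16.5
cz_4 = 5.5
r_4 = 2
h_4 = 4.5
cx_5 = 17.5
cy_5 = 13.5
r_5 = 2.5
cx_6 = 3
cy_6 = 5
cz_6 = 10.5
r_6 = 1.5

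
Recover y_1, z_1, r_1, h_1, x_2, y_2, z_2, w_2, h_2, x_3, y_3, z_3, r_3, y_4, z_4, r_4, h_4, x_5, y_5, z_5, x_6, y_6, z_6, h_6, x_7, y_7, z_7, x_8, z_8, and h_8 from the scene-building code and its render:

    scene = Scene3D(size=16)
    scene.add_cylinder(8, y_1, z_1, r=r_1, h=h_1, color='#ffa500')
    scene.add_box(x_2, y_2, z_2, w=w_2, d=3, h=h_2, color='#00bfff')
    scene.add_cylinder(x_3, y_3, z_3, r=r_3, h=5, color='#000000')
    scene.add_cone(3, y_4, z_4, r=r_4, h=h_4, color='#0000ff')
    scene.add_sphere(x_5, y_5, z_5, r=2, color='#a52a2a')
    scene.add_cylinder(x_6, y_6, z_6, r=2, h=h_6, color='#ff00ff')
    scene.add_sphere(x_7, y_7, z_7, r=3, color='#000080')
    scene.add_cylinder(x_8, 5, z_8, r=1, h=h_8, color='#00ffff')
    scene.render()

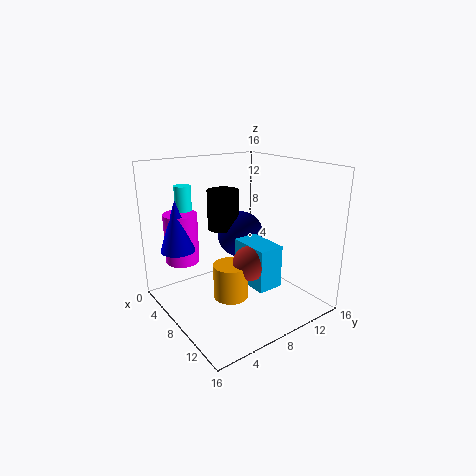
y_1 = 7, z_1 = 1, r_1 = 2, h_1 = 4, x_2 = 6, y_2 = 9, z_2 = 2, w_2 = 5, h_2 = 5, x_3 = 2, y_3 = 10, z_3 = 7, r_3 = 2, y_4 = 3, z_4 = 6, r_4 = 2, h_4 = 6, x_5 = 9, y_5 = 9, z_5 = 5, x_6 = 2, y_6 = 4, z_6 = 4, h_6 = 6, x_7 = 3, y_7 = 12, z_7 = 6, x_8 = 1, z_8 = 7, h_8 = 6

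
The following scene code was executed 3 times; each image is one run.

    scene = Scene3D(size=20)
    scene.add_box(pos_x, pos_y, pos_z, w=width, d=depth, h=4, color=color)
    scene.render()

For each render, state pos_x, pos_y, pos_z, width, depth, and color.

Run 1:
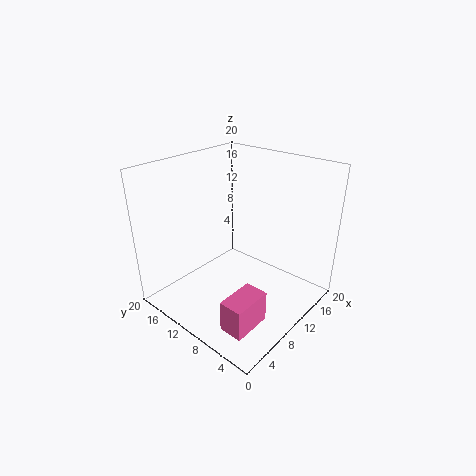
pos_x = 1
pos_y = 2
pos_z = 3
width = 5
depth = 3
color = 'hotpink'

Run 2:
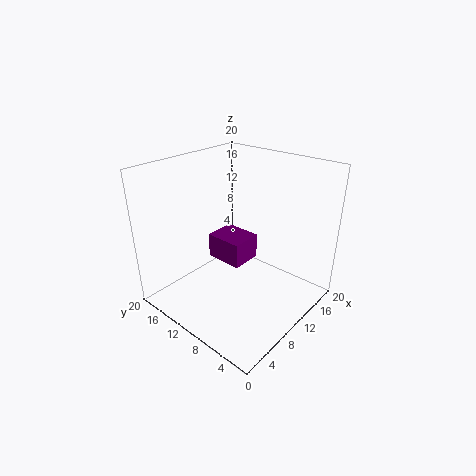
pos_x = 12
pos_y = 12
pos_z = 3
width = 5
depth = 6
color = 'purple'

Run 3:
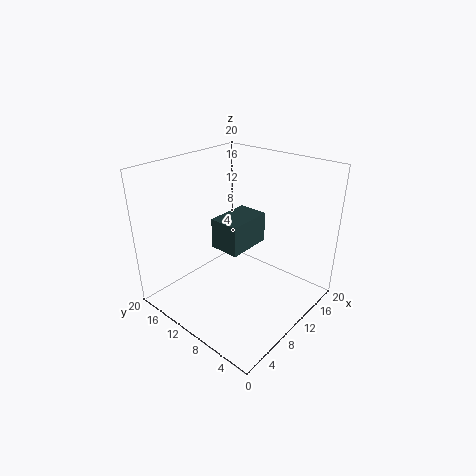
pos_x = 6
pos_y = 7
pos_z = 10
width = 6
depth = 4
color = 'darkslategray'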